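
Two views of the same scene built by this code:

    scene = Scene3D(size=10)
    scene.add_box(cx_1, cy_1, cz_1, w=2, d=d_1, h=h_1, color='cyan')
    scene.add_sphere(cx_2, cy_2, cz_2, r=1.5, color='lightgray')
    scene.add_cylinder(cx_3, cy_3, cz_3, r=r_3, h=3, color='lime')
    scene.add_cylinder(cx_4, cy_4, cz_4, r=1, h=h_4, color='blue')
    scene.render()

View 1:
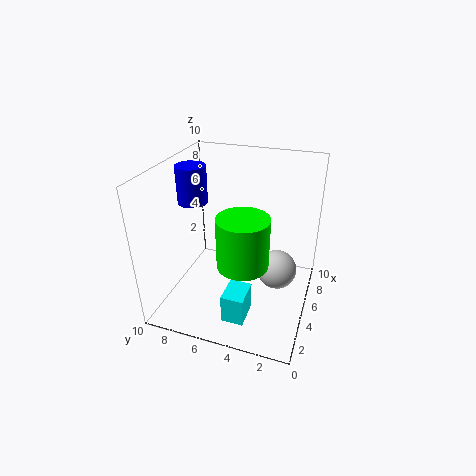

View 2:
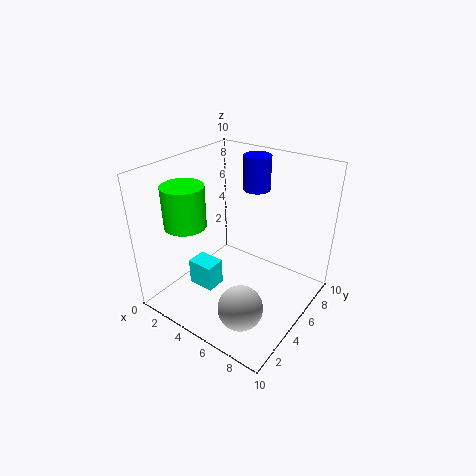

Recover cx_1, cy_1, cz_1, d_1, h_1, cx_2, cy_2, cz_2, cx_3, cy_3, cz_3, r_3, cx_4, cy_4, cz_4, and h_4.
cx_1 = 1.5
cy_1 = 3.5
cz_1 = 0.5
d_1 = 1.5
h_1 = 2
cx_2 = 7
cy_2 = 2.5
cz_2 = 1.5
cx_3 = 1.5
cy_3 = 3.5
cz_3 = 5.5
r_3 = 1.5
cx_4 = 4.5
cy_4 = 8
cz_4 = 7.5
h_4 = 2.5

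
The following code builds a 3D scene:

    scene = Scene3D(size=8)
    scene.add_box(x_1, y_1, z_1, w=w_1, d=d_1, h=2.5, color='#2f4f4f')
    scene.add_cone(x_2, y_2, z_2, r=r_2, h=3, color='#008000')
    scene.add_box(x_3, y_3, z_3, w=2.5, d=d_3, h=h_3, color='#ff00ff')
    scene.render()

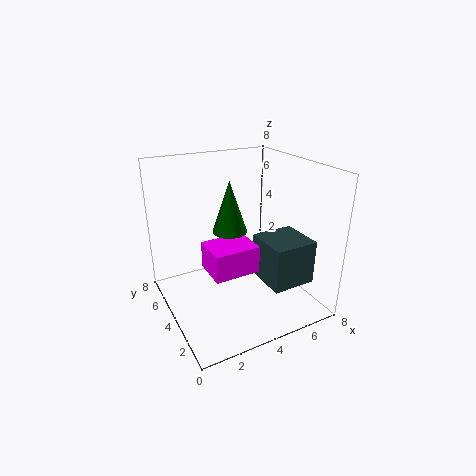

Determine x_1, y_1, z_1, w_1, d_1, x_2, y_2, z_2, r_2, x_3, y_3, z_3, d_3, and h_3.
x_1 = 5, y_1 = 1.5, z_1 = 1.5, w_1 = 2.5, d_1 = 2.5, x_2 = 4, y_2 = 5, z_2 = 4, r_2 = 1, x_3 = 2, y_3 = 2.5, z_3 = 2.5, d_3 = 2, h_3 = 1.5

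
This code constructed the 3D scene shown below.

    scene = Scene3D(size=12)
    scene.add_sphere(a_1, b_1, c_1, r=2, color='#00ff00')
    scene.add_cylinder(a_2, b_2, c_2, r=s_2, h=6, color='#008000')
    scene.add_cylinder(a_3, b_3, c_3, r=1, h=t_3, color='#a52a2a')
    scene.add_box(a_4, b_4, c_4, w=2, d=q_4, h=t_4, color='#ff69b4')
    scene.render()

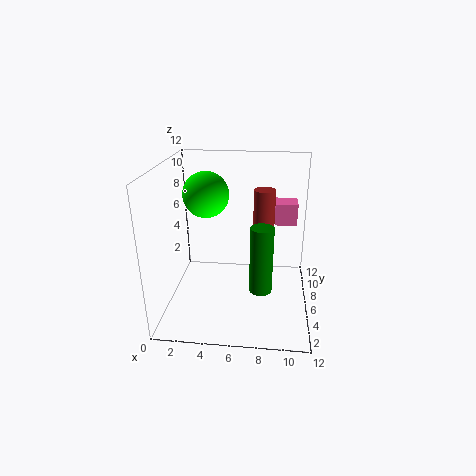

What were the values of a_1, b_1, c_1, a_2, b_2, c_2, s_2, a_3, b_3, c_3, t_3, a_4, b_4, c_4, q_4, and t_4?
a_1 = 3; b_1 = 8; c_1 = 9; a_2 = 8; b_2 = 6; c_2 = 1; s_2 = 1; a_3 = 8; b_3 = 10; c_3 = 4; t_3 = 5; a_4 = 9; b_4 = 9; c_4 = 6; q_4 = 2; t_4 = 2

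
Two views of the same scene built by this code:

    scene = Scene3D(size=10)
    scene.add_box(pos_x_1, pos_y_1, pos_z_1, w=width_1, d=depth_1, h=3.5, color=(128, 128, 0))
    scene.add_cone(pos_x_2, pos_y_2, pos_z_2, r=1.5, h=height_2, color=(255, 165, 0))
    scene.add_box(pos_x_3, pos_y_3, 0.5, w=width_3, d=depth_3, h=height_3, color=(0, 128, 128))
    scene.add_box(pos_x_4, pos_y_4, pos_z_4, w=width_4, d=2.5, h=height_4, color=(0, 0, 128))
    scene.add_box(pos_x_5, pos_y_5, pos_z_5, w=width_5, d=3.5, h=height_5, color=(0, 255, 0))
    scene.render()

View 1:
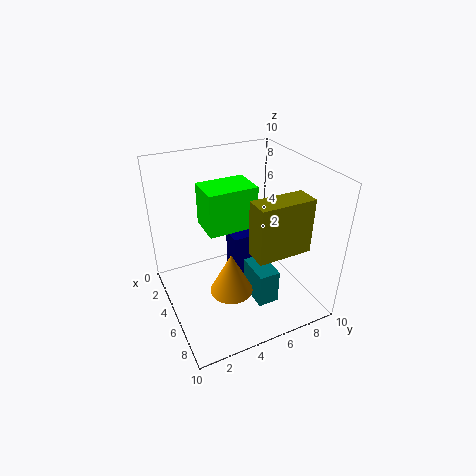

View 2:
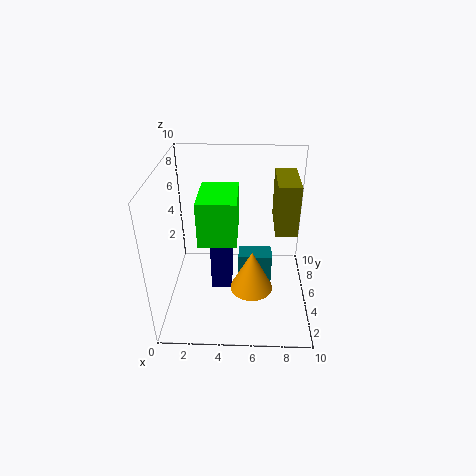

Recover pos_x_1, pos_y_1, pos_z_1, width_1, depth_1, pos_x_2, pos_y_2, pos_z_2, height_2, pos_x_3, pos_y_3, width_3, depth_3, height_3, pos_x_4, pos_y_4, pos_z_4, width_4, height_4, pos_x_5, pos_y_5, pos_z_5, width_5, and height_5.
pos_x_1 = 7.5, pos_y_1 = 4.5, pos_z_1 = 5.5, width_1 = 1.5, depth_1 = 3.5, pos_x_2 = 6, pos_y_2 = 4, pos_z_2 = 1.5, height_2 = 3, pos_x_3 = 5, pos_y_3 = 5.5, width_3 = 2.5, depth_3 = 1.5, height_3 = 2.5, pos_x_4 = 3, pos_y_4 = 5, pos_z_4 = 0.5, width_4 = 1.5, height_4 = 4, pos_x_5 = 2.5, pos_y_5 = 3, pos_z_5 = 5.5, width_5 = 2.5, height_5 = 3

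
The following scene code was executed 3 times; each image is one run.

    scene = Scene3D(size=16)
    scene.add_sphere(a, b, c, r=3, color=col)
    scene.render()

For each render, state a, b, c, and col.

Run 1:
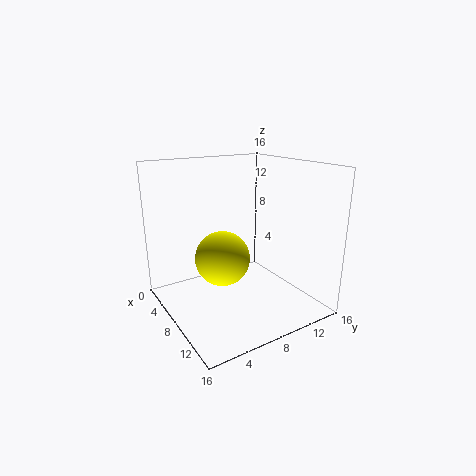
a = 8
b = 6
c = 6
col = 'yellow'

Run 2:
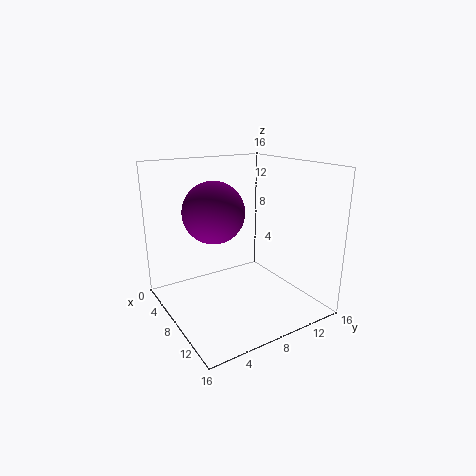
a = 10
b = 4
c = 12
col = 'purple'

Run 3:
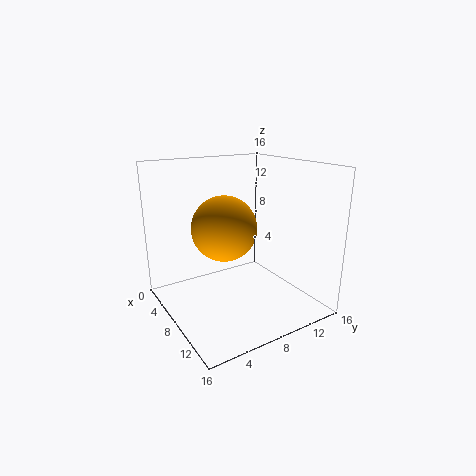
a = 12
b = 4
c = 11
col = 'orange'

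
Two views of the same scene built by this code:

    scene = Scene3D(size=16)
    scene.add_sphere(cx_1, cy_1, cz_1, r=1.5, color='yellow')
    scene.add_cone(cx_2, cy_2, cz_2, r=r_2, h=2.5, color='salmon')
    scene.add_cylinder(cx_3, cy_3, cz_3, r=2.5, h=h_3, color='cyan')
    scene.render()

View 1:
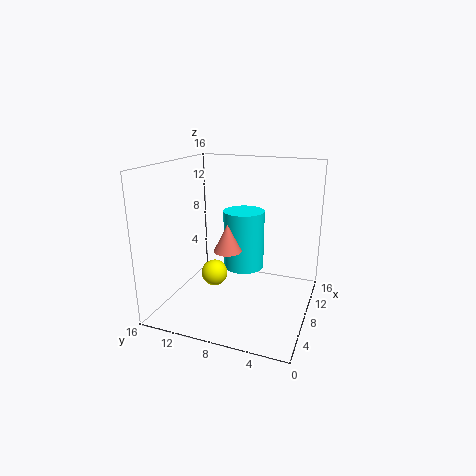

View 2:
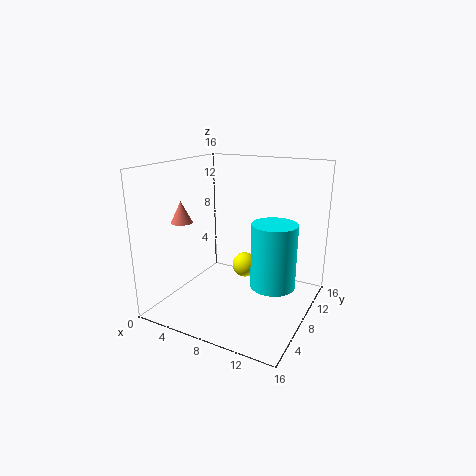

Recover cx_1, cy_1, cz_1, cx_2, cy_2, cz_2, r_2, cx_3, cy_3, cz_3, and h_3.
cx_1 = 7.5
cy_1 = 10.75
cz_1 = 3.5
cx_2 = 1.5
cy_2 = 6.5
cz_2 = 9.25
r_2 = 1.25
cx_3 = 12
cy_3 = 8.75
cz_3 = 2.75
h_3 = 7.25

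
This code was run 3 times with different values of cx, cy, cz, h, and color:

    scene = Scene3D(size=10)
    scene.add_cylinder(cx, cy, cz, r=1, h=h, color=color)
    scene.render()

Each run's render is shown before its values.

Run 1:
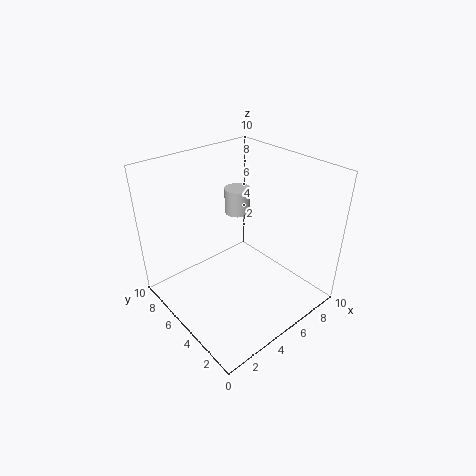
cx = 7.5
cy = 8
cz = 5
h = 2
color = 'lightgray'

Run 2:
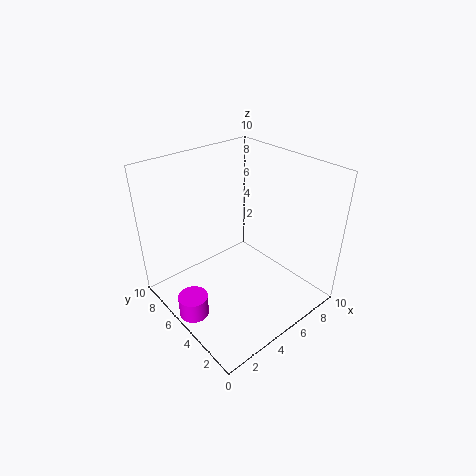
cx = 1
cy = 5
cz = 0.5
h = 1.5
color = 'magenta'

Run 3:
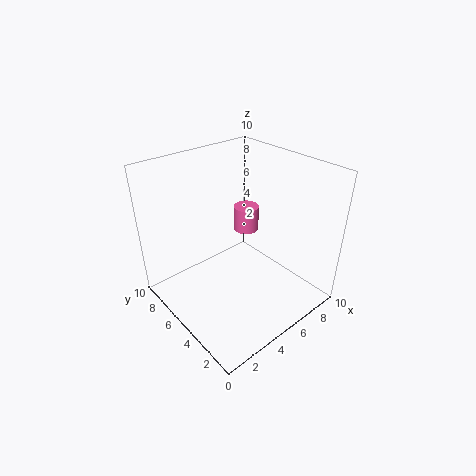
cx = 8
cy = 7.5
cz = 3.5
h = 2
color = 'hotpink'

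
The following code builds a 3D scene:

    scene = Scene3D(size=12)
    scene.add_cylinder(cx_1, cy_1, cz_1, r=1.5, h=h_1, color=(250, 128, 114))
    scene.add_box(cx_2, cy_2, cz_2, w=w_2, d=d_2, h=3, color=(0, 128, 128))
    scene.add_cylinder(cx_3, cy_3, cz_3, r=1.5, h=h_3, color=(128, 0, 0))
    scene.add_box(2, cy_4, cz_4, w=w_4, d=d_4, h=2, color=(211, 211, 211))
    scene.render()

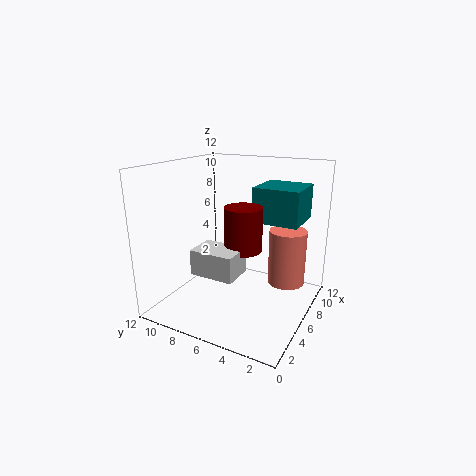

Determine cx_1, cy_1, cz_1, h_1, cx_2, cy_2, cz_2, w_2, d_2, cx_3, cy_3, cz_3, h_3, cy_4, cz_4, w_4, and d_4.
cx_1 = 7, cy_1 = 2, cz_1 = 2.5, h_1 = 4.5, cx_2 = 7.5, cy_2 = 1.5, cz_2 = 7, w_2 = 4, d_2 = 4, cx_3 = 5, cy_3 = 5, cz_3 = 5.5, h_3 = 3.5, cy_4 = 4.5, cz_4 = 4, w_4 = 2.5, d_4 = 3.5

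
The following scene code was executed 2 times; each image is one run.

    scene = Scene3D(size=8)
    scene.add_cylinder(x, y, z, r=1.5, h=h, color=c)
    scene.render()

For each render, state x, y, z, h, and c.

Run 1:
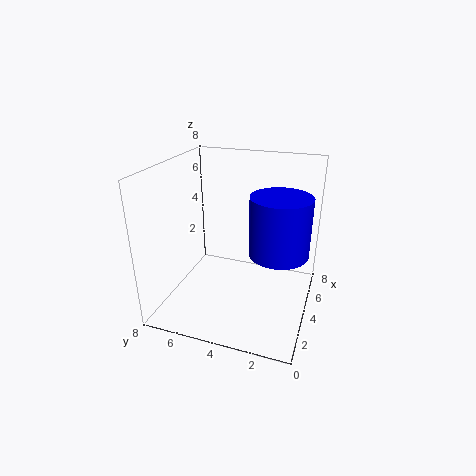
x = 3, y = 1.5, z = 4, h = 3, c = 'blue'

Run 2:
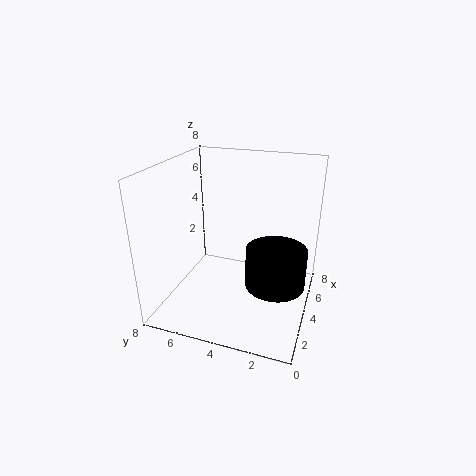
x = 2.5, y = 1.5, z = 2.5, h = 2, c = 'black'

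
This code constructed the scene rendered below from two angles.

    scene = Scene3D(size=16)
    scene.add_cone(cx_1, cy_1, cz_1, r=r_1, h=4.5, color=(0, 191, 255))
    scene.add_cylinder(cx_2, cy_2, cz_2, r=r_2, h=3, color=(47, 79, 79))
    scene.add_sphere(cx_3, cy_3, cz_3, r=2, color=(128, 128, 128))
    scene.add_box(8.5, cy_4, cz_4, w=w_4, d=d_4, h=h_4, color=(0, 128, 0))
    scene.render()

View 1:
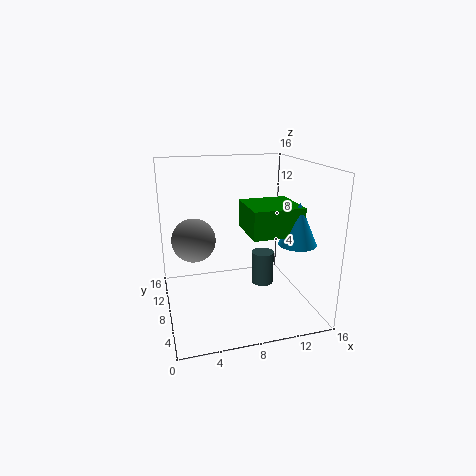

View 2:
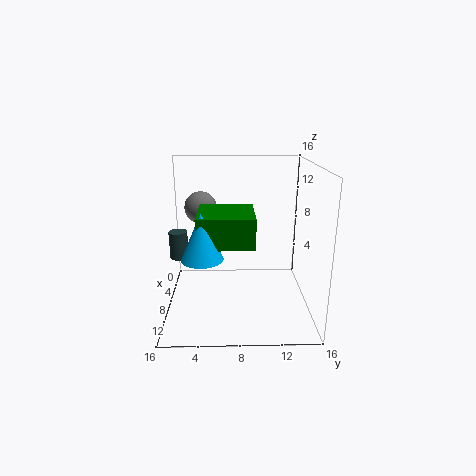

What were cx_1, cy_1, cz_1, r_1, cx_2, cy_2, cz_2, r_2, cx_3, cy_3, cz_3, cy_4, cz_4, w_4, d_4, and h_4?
cx_1 = 13.5
cy_1 = 4.5
cz_1 = 8
r_1 = 2
cx_2 = 8.5
cy_2 = 1.5
cz_2 = 6
r_2 = 1
cx_3 = 2.5
cy_3 = 3.5
cz_3 = 10
cy_4 = 4
cz_4 = 9
w_4 = 5.5
d_4 = 5.5
h_4 = 3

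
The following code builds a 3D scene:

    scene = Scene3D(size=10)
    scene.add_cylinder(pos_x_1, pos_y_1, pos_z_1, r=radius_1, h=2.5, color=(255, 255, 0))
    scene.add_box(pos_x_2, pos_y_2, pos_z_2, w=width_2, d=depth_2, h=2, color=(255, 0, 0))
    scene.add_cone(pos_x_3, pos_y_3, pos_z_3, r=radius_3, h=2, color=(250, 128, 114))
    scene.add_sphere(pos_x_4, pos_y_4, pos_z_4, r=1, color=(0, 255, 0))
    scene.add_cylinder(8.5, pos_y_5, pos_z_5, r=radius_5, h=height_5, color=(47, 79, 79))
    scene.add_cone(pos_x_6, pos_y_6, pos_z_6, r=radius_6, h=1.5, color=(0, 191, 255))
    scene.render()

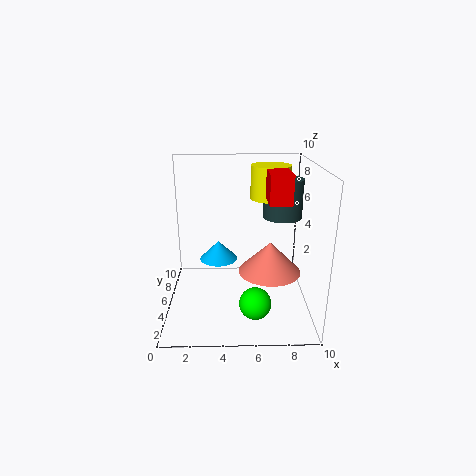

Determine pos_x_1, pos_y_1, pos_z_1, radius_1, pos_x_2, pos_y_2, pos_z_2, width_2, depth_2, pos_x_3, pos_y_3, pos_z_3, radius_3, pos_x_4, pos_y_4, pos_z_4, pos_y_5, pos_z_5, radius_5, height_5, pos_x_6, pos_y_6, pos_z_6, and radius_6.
pos_x_1 = 7.5; pos_y_1 = 8; pos_z_1 = 7; radius_1 = 1.5; pos_x_2 = 7; pos_y_2 = 4; pos_z_2 = 7.5; width_2 = 1.5; depth_2 = 2.5; pos_x_3 = 7; pos_y_3 = 3; pos_z_3 = 3.5; radius_3 = 2; pos_x_4 = 6; pos_y_4 = 1.5; pos_z_4 = 2; pos_y_5 = 8; pos_z_5 = 5.5; radius_5 = 1.5; height_5 = 3; pos_x_6 = 3.5; pos_y_6 = 8; pos_z_6 = 2; radius_6 = 1.5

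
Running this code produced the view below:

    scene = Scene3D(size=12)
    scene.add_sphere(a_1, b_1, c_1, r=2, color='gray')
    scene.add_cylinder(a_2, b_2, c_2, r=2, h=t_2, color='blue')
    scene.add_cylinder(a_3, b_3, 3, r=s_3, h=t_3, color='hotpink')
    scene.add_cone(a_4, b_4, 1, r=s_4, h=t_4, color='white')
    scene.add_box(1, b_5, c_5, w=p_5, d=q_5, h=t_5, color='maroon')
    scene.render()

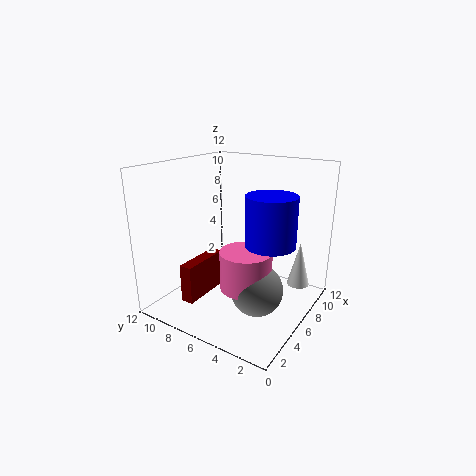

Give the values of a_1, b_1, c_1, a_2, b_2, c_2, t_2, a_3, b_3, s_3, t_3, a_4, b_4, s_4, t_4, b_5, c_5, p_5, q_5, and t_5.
a_1 = 4
b_1 = 3
c_1 = 3
a_2 = 6
b_2 = 3
c_2 = 6
t_2 = 4
a_3 = 4
b_3 = 4
s_3 = 2
t_3 = 3
a_4 = 10
b_4 = 2
s_4 = 1
t_4 = 4
b_5 = 7
c_5 = 2
p_5 = 4
q_5 = 1
t_5 = 3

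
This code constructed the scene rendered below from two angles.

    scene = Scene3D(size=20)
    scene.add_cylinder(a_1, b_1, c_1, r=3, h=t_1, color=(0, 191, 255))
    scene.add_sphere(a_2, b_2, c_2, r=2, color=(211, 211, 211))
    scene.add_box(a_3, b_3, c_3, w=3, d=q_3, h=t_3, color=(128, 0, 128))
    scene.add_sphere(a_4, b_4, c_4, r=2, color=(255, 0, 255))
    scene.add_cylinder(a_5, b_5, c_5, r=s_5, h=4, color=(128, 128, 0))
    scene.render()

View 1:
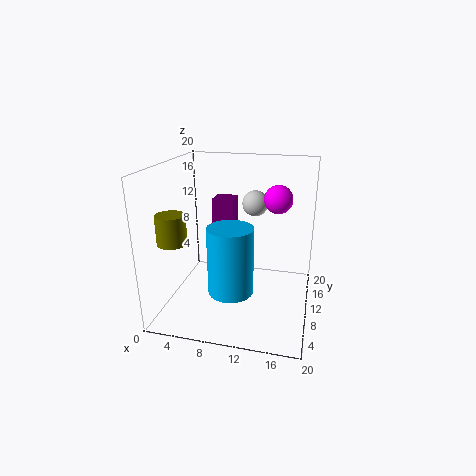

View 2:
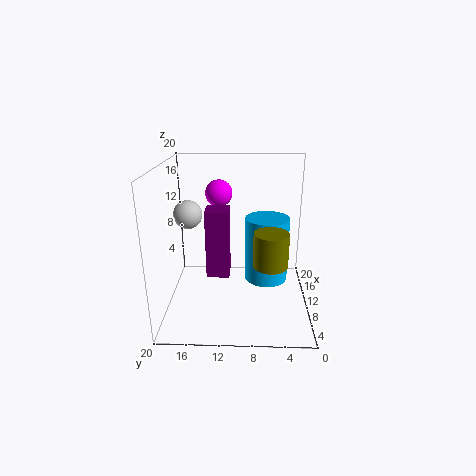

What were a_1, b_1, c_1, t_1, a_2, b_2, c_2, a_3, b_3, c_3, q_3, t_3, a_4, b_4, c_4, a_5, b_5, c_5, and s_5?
a_1 = 10; b_1 = 6; c_1 = 4; t_1 = 9; a_2 = 11; b_2 = 17; c_2 = 13; a_3 = 6; b_3 = 11; c_3 = 6; q_3 = 3; t_3 = 9; a_4 = 15; b_4 = 13; c_4 = 15; a_5 = 2; b_5 = 6; c_5 = 10; s_5 = 2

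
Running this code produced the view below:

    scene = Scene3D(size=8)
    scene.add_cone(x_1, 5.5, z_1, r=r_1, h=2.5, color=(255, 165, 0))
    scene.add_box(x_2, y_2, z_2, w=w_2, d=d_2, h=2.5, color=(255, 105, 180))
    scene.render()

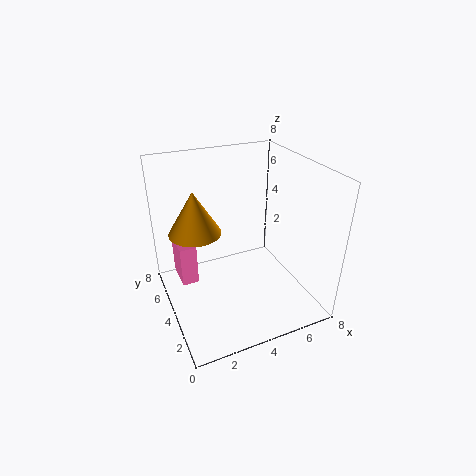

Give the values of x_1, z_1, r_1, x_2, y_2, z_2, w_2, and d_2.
x_1 = 2
z_1 = 4
r_1 = 1.5
x_2 = 1
y_2 = 5.5
z_2 = 0.5
w_2 = 1
d_2 = 2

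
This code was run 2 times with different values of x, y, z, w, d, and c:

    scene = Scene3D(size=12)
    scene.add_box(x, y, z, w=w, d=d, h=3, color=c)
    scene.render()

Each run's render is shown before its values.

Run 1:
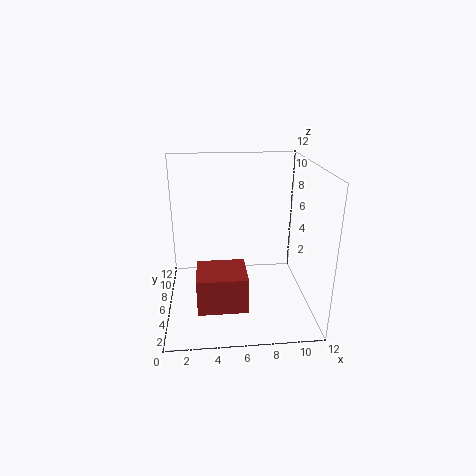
x = 2.5, y = 2.5, z = 1, w = 4, d = 3.5, c = 'brown'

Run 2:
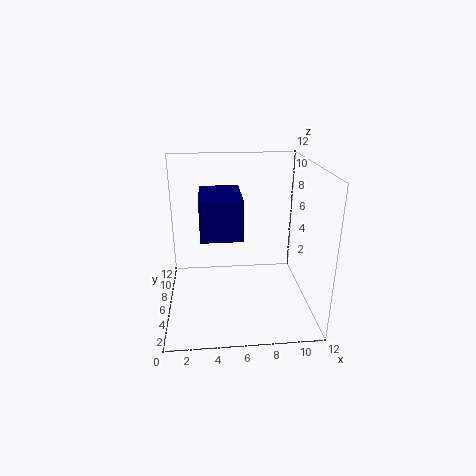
x = 3, y = 2, z = 7.5, w = 3, d = 4, c = 'navy'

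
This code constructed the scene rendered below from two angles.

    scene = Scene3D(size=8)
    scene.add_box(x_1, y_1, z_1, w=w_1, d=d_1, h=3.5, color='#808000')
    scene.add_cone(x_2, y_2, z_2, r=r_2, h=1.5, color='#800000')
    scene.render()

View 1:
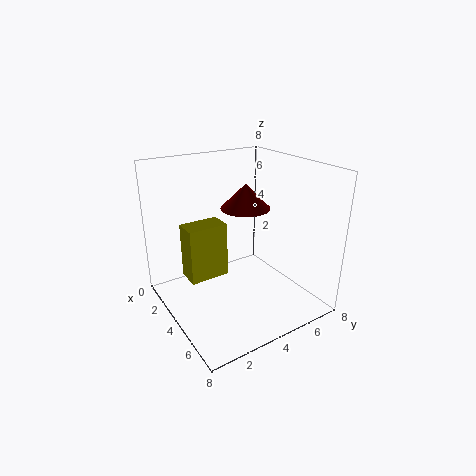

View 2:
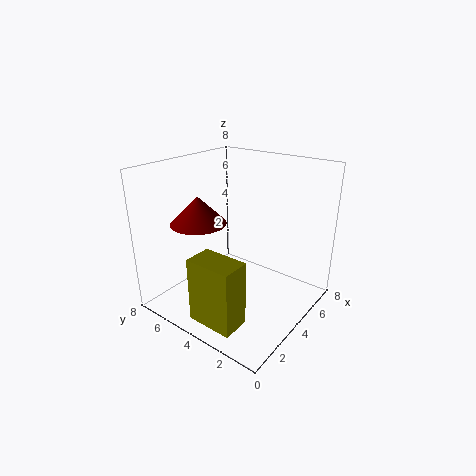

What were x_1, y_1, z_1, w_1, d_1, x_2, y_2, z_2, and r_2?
x_1 = 0.5; y_1 = 2; z_1 = 0.5; w_1 = 1.5; d_1 = 2.5; x_2 = 2.5; y_2 = 5.5; z_2 = 5; r_2 = 1.5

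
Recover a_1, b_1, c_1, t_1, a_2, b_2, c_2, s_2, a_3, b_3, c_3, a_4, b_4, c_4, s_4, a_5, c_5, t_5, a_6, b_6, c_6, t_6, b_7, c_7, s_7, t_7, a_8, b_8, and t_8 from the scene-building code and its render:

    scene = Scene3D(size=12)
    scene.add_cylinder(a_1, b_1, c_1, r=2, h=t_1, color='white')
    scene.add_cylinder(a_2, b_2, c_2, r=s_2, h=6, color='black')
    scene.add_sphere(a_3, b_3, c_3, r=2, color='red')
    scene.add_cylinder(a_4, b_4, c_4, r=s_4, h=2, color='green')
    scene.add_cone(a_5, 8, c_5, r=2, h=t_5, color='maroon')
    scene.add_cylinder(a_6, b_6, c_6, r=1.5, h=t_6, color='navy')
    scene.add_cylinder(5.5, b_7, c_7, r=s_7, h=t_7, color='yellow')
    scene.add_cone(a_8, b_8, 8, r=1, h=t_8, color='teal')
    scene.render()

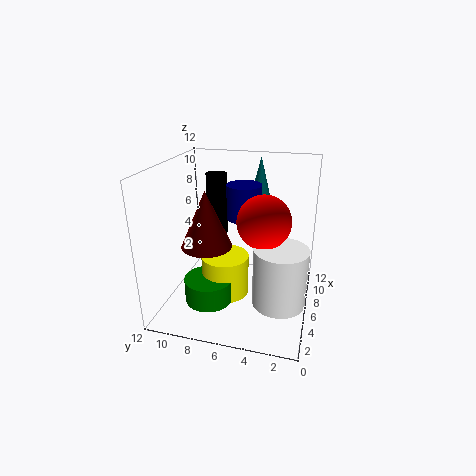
a_1 = 3; b_1 = 2; c_1 = 2.5; t_1 = 4.5; a_2 = 11; b_2 = 9.5; c_2 = 4; s_2 = 1; a_3 = 4; b_3 = 3.5; c_3 = 8.5; a_4 = 4; b_4 = 8; c_4 = 1; s_4 = 2; a_5 = 4; c_5 = 6; t_5 = 4.5; a_6 = 8; b_6 = 6; c_6 = 7; t_6 = 3; b_7 = 7; c_7 = 1; s_7 = 2; t_7 = 3.5; a_8 = 10; b_8 = 5; t_8 = 4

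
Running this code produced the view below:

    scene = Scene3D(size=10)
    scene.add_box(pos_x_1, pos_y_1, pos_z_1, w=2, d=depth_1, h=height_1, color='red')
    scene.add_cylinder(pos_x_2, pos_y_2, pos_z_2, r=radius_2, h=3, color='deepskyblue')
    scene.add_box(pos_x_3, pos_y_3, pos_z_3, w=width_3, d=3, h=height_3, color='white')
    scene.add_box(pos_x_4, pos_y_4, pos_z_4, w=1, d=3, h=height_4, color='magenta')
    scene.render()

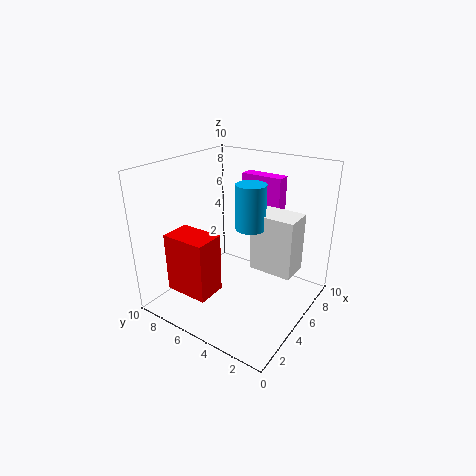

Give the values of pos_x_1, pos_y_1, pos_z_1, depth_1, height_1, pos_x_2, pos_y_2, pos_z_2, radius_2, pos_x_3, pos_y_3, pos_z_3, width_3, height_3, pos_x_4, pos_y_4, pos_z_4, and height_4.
pos_x_1 = 1; pos_y_1 = 5; pos_z_1 = 2; depth_1 = 3; height_1 = 4; pos_x_2 = 5; pos_y_2 = 4; pos_z_2 = 6; radius_2 = 1; pos_x_3 = 5; pos_y_3 = 1; pos_z_3 = 3; width_3 = 2; height_3 = 4; pos_x_4 = 7; pos_y_4 = 3; pos_z_4 = 6; height_4 = 3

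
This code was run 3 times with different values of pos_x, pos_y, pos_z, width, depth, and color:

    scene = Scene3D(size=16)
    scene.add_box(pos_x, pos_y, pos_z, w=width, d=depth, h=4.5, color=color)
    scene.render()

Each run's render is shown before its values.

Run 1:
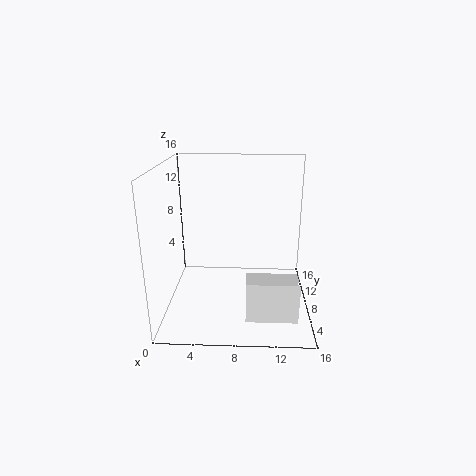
pos_x = 9
pos_y = 3
pos_z = 0.5
width = 5.5
depth = 2.5
color = 'white'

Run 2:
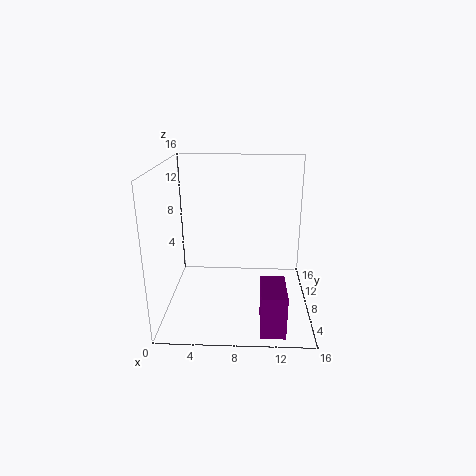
pos_x = 10.5
pos_y = 0.5
pos_z = 0.5
width = 2.5
depth = 4.5
color = 'purple'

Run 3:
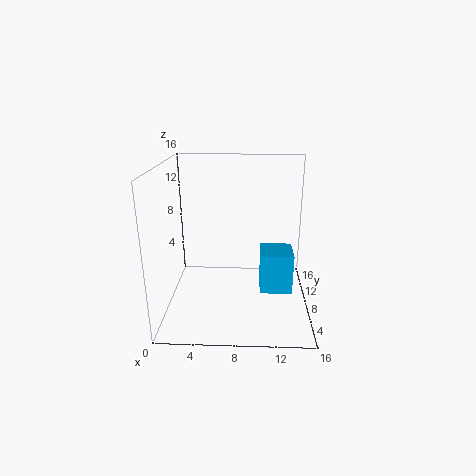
pos_x = 10.5
pos_y = 5.5
pos_z = 2.5
width = 3.5
depth = 3.5
color = 'deepskyblue'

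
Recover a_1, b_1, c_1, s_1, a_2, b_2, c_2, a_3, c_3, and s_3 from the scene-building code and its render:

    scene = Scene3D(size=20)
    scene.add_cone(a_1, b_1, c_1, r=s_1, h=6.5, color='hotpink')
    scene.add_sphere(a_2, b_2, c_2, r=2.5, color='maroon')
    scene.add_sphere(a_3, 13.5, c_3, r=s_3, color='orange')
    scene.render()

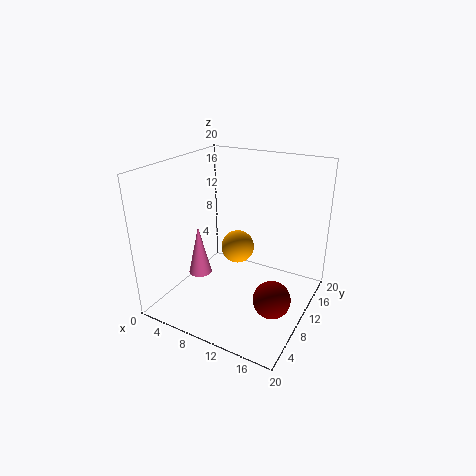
a_1 = 7; b_1 = 5; c_1 = 6.5; s_1 = 1.5; a_2 = 16.5; b_2 = 7.5; c_2 = 3.5; a_3 = 8; c_3 = 6.5; s_3 = 2.5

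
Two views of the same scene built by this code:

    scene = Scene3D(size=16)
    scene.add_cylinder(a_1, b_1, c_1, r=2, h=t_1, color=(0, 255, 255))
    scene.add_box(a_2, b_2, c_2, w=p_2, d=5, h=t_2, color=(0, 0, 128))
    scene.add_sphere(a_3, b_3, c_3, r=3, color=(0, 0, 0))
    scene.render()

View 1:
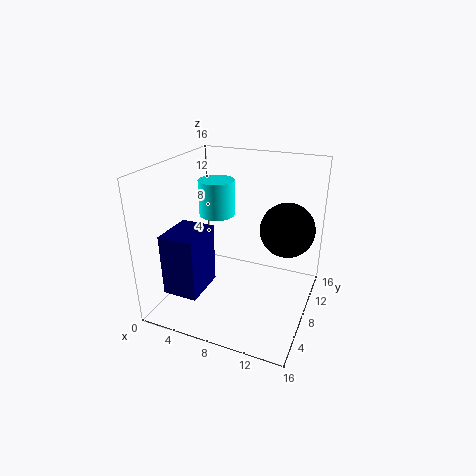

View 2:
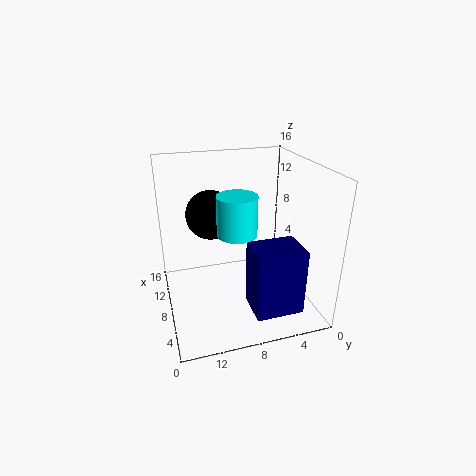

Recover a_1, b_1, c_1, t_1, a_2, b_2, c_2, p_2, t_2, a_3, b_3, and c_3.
a_1 = 5
b_1 = 9
c_1 = 10
t_1 = 4
a_2 = 1
b_2 = 3
c_2 = 2
p_2 = 4
t_2 = 7
a_3 = 13
b_3 = 10
c_3 = 9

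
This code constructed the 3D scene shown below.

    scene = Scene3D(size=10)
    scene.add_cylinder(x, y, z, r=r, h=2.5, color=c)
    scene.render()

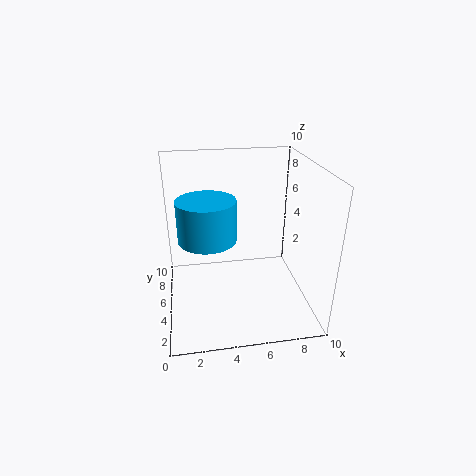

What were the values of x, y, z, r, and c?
x = 2.75
y = 2.75
z = 6.25
r = 1.75
c = 'deepskyblue'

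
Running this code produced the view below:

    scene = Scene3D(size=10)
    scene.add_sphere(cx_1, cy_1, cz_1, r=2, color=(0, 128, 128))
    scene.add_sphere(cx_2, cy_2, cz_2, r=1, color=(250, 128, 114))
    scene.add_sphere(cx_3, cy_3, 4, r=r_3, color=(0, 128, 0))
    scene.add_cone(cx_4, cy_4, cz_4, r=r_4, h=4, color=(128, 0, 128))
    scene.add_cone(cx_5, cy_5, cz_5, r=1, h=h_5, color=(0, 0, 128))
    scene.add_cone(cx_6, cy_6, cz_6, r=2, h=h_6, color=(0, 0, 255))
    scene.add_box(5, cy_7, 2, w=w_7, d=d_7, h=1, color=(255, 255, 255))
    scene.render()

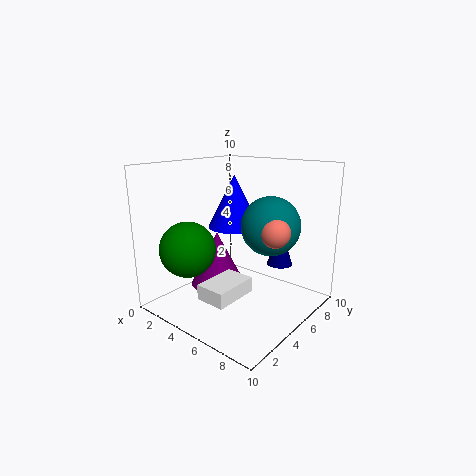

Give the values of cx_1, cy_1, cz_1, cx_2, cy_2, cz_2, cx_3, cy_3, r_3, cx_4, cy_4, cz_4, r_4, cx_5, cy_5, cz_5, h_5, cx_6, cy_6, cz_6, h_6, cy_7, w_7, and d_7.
cx_1 = 7
cy_1 = 6
cz_1 = 6
cx_2 = 8
cy_2 = 5
cz_2 = 6
cx_3 = 2
cy_3 = 3
r_3 = 2
cx_4 = 3
cy_4 = 5
cz_4 = 1
r_4 = 2
cx_5 = 6
cy_5 = 9
cz_5 = 2
h_5 = 3
cx_6 = 3
cy_6 = 7
cz_6 = 5
h_6 = 4
cy_7 = 1
w_7 = 2
d_7 = 3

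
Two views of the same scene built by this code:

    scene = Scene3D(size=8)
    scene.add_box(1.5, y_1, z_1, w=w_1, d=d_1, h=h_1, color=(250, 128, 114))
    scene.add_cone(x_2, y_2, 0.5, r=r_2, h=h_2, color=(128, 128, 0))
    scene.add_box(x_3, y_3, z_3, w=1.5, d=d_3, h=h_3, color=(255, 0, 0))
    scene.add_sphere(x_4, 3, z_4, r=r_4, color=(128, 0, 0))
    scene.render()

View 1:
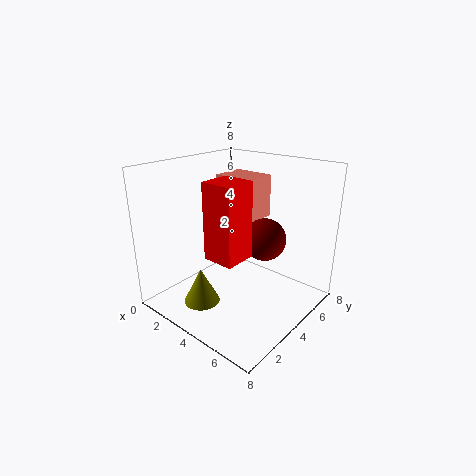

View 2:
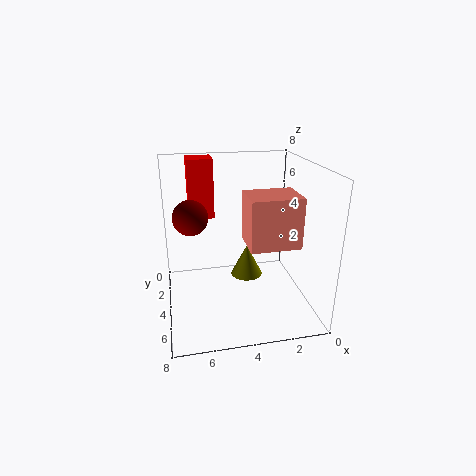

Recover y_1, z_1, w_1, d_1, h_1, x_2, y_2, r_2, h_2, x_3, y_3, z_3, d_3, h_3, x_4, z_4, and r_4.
y_1 = 5; z_1 = 4.5; w_1 = 2.5; d_1 = 2; h_1 = 2.5; x_2 = 3; y_2 = 2; r_2 = 1; h_2 = 2; x_3 = 5; y_3 = 0.5; z_3 = 4.5; d_3 = 1.5; h_3 = 3.5; x_4 = 6.5; z_4 = 5; r_4 = 1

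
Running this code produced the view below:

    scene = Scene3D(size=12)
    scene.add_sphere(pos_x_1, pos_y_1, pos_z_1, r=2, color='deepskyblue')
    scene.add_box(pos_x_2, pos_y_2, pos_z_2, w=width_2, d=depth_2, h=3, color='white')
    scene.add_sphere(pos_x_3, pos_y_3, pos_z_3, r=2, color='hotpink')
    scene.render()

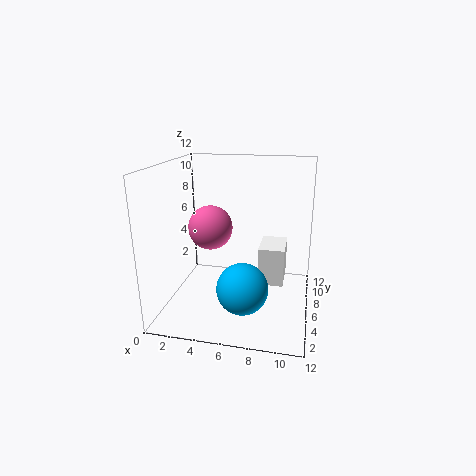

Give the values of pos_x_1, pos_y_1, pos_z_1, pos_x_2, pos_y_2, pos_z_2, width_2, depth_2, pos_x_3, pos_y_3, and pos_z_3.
pos_x_1 = 7
pos_y_1 = 3
pos_z_1 = 3
pos_x_2 = 8
pos_y_2 = 4
pos_z_2 = 3
width_2 = 2
depth_2 = 3
pos_x_3 = 3
pos_y_3 = 8
pos_z_3 = 6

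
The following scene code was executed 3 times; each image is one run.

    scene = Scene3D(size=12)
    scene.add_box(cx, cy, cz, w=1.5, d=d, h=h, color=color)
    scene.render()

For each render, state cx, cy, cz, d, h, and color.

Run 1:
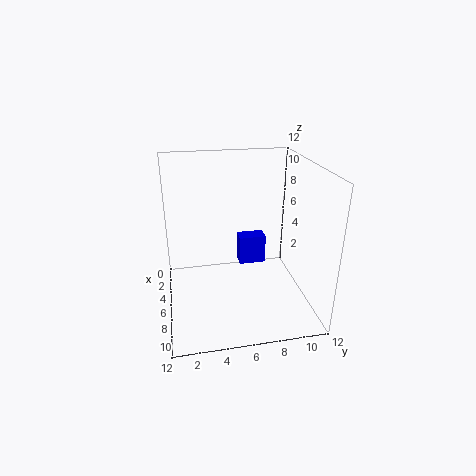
cx = 1.75; cy = 6.75; cz = 1.75; d = 2.5; h = 2.75; color = 'blue'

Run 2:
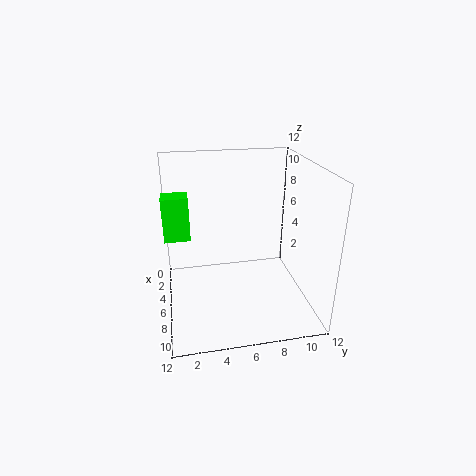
cx = 8.25; cy = 0.25; cz = 8; d = 1.75; h = 3; color = 'lime'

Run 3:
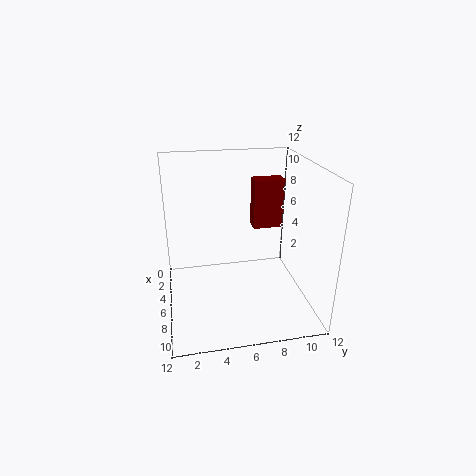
cx = 2; cy = 8; cz = 5.5; d = 2.75; h = 4.5; color = 'maroon'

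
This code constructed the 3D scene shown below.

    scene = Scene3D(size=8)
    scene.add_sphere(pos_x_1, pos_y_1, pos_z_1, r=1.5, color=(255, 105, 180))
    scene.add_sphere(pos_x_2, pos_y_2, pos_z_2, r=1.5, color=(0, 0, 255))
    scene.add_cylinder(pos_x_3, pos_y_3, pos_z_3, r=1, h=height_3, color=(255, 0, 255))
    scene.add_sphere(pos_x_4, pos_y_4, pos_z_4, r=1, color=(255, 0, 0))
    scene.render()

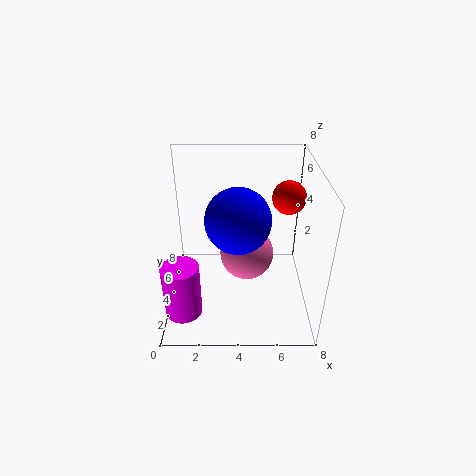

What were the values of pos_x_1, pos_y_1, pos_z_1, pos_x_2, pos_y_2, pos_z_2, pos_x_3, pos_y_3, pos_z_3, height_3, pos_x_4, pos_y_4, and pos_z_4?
pos_x_1 = 4.5, pos_y_1 = 4, pos_z_1 = 3, pos_x_2 = 4, pos_y_2 = 1.5, pos_z_2 = 6.5, pos_x_3 = 1, pos_y_3 = 2, pos_z_3 = 0.5, height_3 = 3, pos_x_4 = 7, pos_y_4 = 6, pos_z_4 = 5.5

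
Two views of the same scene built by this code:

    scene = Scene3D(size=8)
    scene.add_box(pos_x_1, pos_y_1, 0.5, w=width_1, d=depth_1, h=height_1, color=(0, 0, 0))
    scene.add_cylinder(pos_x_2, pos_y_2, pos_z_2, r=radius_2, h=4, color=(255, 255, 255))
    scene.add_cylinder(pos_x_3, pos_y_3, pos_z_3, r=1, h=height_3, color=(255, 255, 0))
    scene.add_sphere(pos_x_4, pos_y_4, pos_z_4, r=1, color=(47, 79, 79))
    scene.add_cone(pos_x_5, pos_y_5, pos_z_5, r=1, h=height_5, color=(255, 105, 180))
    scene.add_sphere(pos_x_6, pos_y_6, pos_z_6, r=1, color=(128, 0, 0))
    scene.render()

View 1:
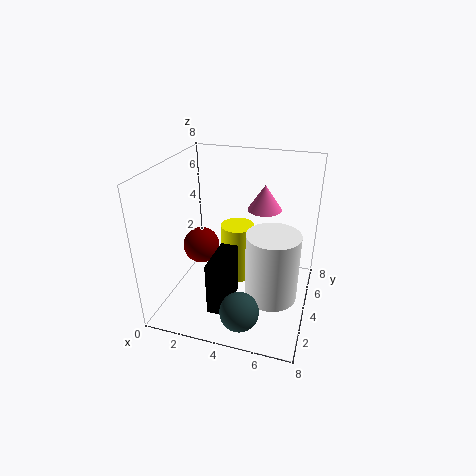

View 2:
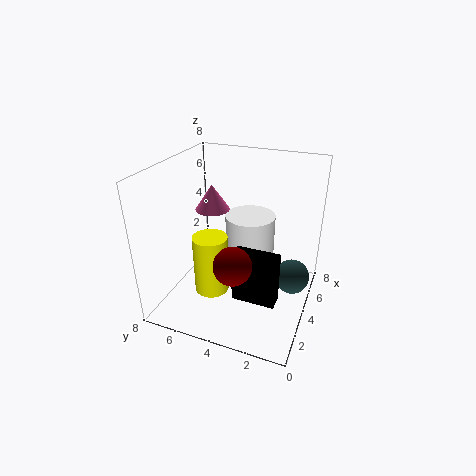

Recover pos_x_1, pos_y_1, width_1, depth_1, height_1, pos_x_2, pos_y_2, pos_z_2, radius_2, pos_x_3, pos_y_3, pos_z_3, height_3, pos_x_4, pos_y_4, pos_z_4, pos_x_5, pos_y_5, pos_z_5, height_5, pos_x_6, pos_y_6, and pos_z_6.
pos_x_1 = 3
pos_y_1 = 1.5
width_1 = 1
depth_1 = 2.5
height_1 = 3
pos_x_2 = 6
pos_y_2 = 4
pos_z_2 = 0.5
radius_2 = 1.5
pos_x_3 = 3.5
pos_y_3 = 5.5
pos_z_3 = 0.5
height_3 = 3.5
pos_x_4 = 5
pos_y_4 = 1
pos_z_4 = 1.5
pos_x_5 = 5
pos_y_5 = 6
pos_z_5 = 5
height_5 = 1.5
pos_x_6 = 2
pos_y_6 = 3.5
pos_z_6 = 3.5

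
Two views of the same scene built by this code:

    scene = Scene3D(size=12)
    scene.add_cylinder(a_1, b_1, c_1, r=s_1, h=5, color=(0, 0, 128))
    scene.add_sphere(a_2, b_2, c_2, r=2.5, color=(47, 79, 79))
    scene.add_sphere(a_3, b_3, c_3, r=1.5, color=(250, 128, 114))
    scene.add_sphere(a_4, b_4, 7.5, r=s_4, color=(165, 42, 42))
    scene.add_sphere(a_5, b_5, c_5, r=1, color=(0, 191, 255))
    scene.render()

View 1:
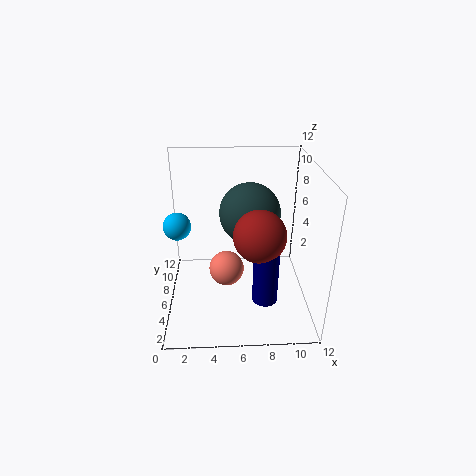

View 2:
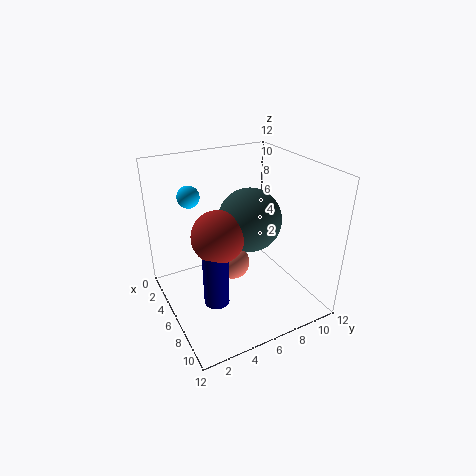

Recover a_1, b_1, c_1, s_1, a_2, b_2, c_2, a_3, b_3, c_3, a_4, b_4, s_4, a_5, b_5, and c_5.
a_1 = 8; b_1 = 3; c_1 = 2; s_1 = 1; a_2 = 7; b_2 = 6.5; c_2 = 8; a_3 = 5; b_3 = 6; c_3 = 3; a_4 = 7.5; b_4 = 3.5; s_4 = 2; a_5 = 1.5; b_5 = 3.5; c_5 = 8.5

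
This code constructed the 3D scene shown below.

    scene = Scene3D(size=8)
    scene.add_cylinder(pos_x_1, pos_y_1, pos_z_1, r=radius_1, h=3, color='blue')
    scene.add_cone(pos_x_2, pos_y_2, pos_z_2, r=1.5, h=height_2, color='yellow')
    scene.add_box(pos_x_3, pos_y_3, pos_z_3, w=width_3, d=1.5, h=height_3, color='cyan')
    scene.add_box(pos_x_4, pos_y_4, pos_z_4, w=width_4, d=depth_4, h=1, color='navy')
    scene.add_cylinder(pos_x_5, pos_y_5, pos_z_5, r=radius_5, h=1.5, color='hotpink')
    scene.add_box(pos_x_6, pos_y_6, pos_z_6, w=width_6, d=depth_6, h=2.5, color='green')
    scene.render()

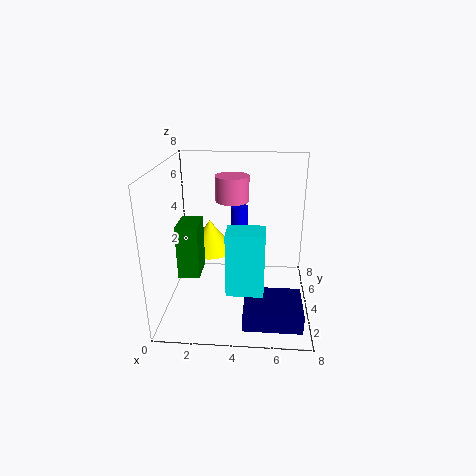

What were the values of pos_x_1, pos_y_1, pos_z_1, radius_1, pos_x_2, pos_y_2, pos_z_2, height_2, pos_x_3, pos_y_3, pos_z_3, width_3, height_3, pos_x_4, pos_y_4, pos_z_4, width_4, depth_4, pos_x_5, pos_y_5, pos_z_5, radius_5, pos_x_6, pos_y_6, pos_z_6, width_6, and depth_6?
pos_x_1 = 4, pos_y_1 = 5, pos_z_1 = 2.5, radius_1 = 0.5, pos_x_2 = 2, pos_y_2 = 6.5, pos_z_2 = 2, height_2 = 2, pos_x_3 = 3.5, pos_y_3 = 2, pos_z_3 = 1.5, width_3 = 2, height_3 = 3.5, pos_x_4 = 4.5, pos_y_4 = 0.5, pos_z_4 = 0.5, width_4 = 3, depth_4 = 2.5, pos_x_5 = 3.5, pos_y_5 = 6, pos_z_5 = 5.5, radius_5 = 1, pos_x_6 = 1.5, pos_y_6 = 0.5, pos_z_6 = 3.5, width_6 = 1, depth_6 = 1.5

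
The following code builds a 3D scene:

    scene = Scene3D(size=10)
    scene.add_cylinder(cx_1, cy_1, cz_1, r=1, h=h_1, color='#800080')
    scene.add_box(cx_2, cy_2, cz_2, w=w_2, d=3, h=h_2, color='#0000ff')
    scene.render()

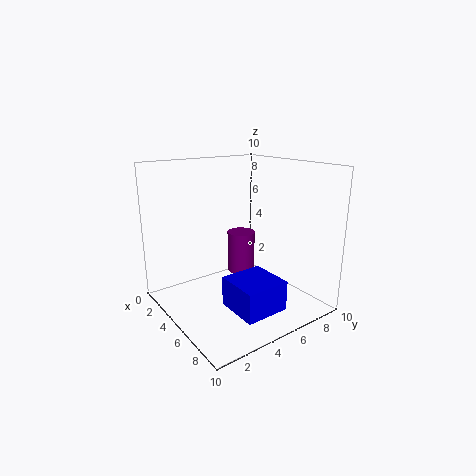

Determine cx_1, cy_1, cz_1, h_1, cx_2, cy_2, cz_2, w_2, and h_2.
cx_1 = 4, cy_1 = 6, cz_1 = 2, h_1 = 3, cx_2 = 6, cy_2 = 3, cz_2 = 1, w_2 = 3, h_2 = 2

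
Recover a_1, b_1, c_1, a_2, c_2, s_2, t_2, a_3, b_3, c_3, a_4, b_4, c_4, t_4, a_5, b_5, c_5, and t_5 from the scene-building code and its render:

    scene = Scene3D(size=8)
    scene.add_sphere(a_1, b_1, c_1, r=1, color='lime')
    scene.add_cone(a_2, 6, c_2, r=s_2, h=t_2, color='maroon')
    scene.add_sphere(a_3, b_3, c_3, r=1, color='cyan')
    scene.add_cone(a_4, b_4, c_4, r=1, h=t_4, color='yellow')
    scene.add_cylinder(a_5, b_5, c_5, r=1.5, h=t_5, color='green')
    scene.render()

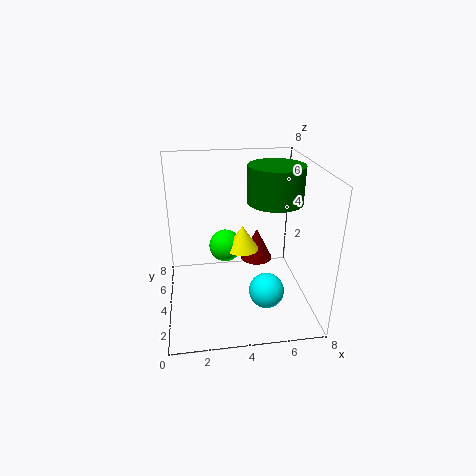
a_1 = 3.5, b_1 = 6, c_1 = 2.5, a_2 = 5.5, c_2 = 1.5, s_2 = 1, t_2 = 2, a_3 = 5.5, b_3 = 3, c_3 = 1, a_4 = 4.5, b_4 = 5.5, c_4 = 2.5, t_4 = 1.5, a_5 = 6, b_5 = 4, c_5 = 6, t_5 = 2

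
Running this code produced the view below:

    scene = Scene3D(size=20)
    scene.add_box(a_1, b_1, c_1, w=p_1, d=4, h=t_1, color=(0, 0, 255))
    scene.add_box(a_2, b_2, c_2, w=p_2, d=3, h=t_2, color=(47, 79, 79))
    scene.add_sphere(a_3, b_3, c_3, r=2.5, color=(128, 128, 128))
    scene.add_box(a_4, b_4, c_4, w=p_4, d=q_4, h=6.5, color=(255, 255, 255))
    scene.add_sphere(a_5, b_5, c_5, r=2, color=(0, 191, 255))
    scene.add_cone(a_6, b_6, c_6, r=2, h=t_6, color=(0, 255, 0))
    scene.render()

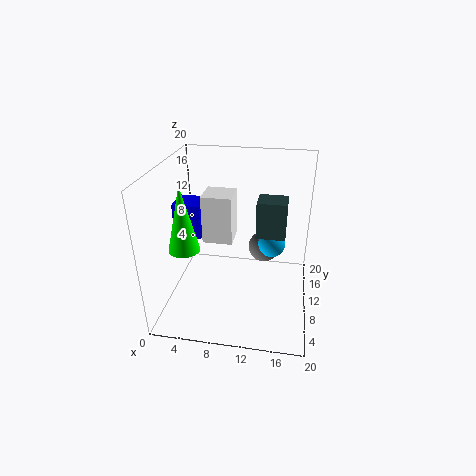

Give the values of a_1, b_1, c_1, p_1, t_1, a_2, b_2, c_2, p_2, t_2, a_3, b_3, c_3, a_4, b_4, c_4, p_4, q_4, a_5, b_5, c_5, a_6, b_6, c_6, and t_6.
a_1 = 0.5; b_1 = 10.5; c_1 = 9; p_1 = 4; t_1 = 5; a_2 = 13; b_2 = 5; c_2 = 13; p_2 = 3.5; t_2 = 4.5; a_3 = 13; b_3 = 17.5; c_3 = 4.5; a_4 = 5.5; b_4 = 8; c_4 = 10; p_4 = 4; q_4 = 4; a_5 = 14.5; b_5 = 13.5; c_5 = 7.5; a_6 = 4; b_6 = 5; c_6 = 10.5; t_6 = 8.5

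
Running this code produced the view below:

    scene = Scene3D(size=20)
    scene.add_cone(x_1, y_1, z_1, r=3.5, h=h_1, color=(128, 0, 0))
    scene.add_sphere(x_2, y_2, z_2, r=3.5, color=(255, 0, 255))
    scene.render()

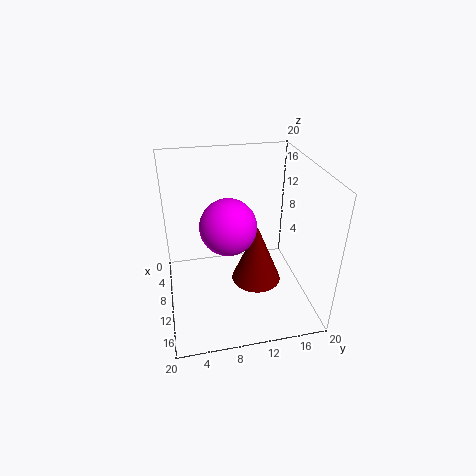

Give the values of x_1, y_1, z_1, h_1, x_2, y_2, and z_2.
x_1 = 11, y_1 = 12.5, z_1 = 3.5, h_1 = 8.5, x_2 = 13.5, y_2 = 8, z_2 = 14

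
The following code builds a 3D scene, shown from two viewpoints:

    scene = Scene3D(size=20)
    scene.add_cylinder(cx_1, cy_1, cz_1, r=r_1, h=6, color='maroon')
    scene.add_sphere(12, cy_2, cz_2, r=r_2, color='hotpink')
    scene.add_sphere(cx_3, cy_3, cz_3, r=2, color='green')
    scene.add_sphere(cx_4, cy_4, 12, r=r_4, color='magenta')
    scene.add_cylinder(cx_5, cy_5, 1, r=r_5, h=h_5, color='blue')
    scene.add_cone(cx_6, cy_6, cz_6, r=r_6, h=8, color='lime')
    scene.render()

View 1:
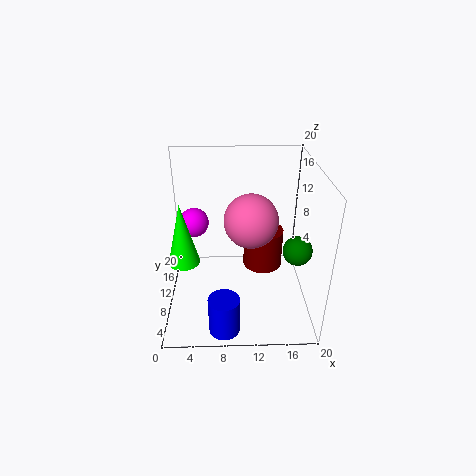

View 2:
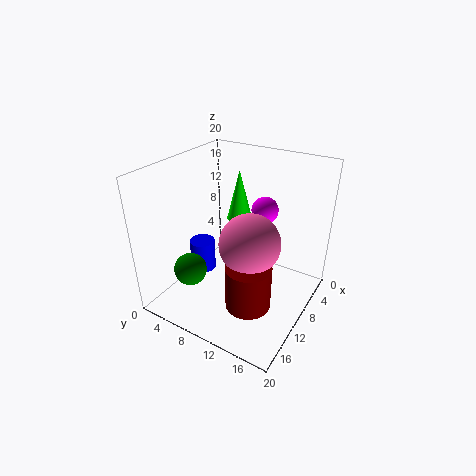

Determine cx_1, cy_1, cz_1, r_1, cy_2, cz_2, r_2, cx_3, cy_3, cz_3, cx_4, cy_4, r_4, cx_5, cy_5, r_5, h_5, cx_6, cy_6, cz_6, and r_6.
cx_1 = 14
cy_1 = 14
cz_1 = 3
r_1 = 3
cy_2 = 13
cz_2 = 11
r_2 = 4
cx_3 = 18
cy_3 = 8
cz_3 = 9
cx_4 = 4
cy_4 = 11
r_4 = 2
cx_5 = 8
cy_5 = 2
r_5 = 2
h_5 = 5
cx_6 = 3
cy_6 = 6
cz_6 = 9
r_6 = 2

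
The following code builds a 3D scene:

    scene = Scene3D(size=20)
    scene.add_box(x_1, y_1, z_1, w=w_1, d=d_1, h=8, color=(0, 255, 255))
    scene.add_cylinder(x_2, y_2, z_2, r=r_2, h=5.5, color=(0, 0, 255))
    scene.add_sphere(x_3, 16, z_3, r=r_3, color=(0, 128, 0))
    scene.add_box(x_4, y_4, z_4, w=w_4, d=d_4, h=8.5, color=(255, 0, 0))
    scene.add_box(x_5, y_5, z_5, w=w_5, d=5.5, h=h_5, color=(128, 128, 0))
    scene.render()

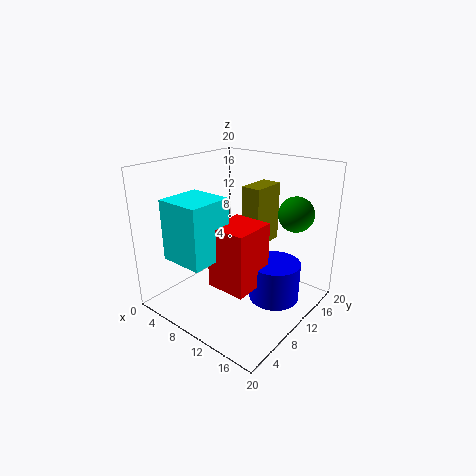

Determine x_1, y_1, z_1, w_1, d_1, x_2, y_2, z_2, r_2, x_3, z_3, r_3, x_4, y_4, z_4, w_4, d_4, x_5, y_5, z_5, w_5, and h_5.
x_1 = 4.5, y_1 = 1.5, z_1 = 8.5, w_1 = 6, d_1 = 6, x_2 = 15, y_2 = 12, z_2 = 1.5, r_2 = 3.5, x_3 = 15.5, z_3 = 13, r_3 = 2.5, x_4 = 9, y_4 = 5, z_4 = 4.5, w_4 = 5.5, d_4 = 6, x_5 = 7.5, y_5 = 14, z_5 = 7, w_5 = 3, h_5 = 9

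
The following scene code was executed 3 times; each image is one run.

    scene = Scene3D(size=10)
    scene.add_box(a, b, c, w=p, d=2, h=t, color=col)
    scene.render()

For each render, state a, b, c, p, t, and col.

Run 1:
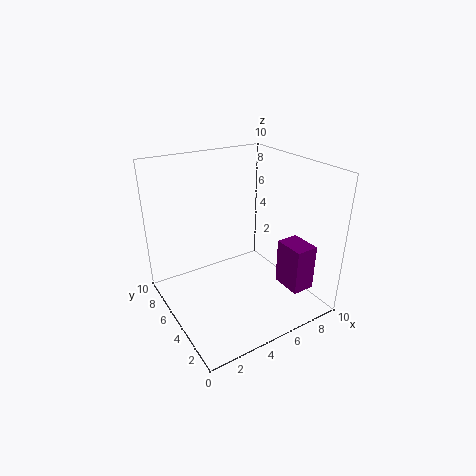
a = 6.5
b = 0.5
c = 2.5
p = 1.5
t = 3
col = 'purple'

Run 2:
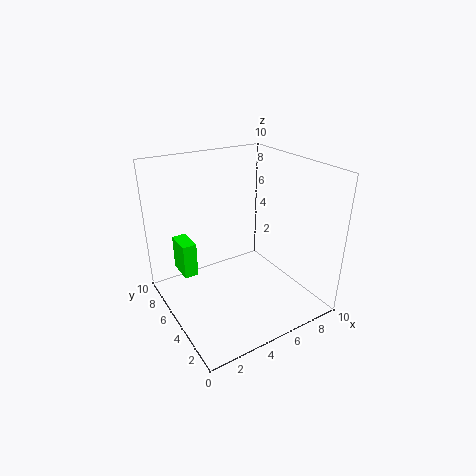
a = 1.5
b = 6.5
c = 2
p = 1
t = 2.5
col = 'lime'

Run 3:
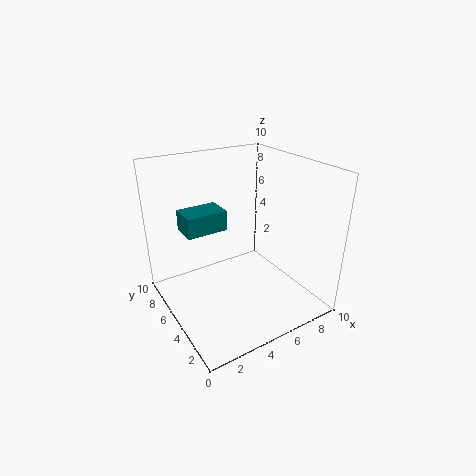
a = 2
b = 6.5
c = 5
p = 3
t = 1.5
col = 'teal'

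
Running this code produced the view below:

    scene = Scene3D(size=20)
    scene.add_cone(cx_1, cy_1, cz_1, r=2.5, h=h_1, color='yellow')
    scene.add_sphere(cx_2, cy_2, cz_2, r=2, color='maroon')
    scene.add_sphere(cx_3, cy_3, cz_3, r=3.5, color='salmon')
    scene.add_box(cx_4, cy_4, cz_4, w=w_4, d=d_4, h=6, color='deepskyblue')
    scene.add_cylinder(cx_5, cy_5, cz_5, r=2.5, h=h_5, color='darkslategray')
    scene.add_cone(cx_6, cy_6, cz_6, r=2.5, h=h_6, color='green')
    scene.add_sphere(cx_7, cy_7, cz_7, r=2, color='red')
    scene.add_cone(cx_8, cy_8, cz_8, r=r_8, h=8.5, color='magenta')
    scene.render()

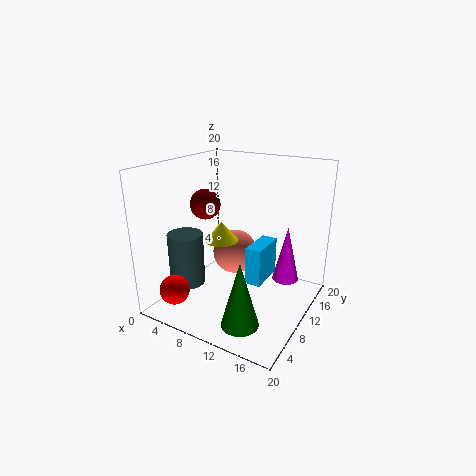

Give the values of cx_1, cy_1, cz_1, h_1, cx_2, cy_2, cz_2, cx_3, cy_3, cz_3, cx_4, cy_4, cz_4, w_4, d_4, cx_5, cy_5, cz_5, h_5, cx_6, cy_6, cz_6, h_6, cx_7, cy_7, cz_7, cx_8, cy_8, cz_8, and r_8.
cx_1 = 6
cy_1 = 12
cz_1 = 8
h_1 = 3
cx_2 = 6.5
cy_2 = 7.5
cz_2 = 15
cx_3 = 6.5
cy_3 = 15
cz_3 = 5
cx_4 = 9.5
cy_4 = 13
cz_4 = 1
w_4 = 2.5
d_4 = 6
cx_5 = 3.5
cy_5 = 6.5
cz_5 = 3
h_5 = 7.5
cx_6 = 13.5
cy_6 = 4.5
cz_6 = 0.5
h_6 = 9
cx_7 = 4.5
cy_7 = 2.5
cz_7 = 4
cx_8 = 15
cy_8 = 16
cz_8 = 2
r_8 = 2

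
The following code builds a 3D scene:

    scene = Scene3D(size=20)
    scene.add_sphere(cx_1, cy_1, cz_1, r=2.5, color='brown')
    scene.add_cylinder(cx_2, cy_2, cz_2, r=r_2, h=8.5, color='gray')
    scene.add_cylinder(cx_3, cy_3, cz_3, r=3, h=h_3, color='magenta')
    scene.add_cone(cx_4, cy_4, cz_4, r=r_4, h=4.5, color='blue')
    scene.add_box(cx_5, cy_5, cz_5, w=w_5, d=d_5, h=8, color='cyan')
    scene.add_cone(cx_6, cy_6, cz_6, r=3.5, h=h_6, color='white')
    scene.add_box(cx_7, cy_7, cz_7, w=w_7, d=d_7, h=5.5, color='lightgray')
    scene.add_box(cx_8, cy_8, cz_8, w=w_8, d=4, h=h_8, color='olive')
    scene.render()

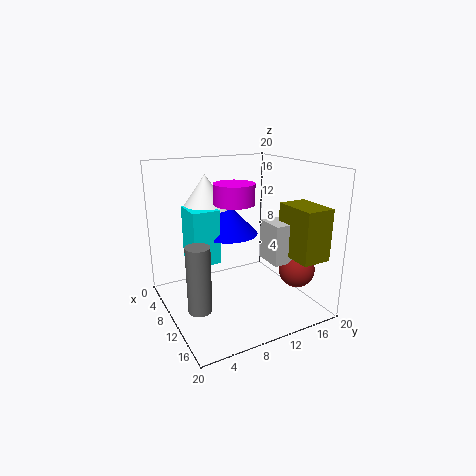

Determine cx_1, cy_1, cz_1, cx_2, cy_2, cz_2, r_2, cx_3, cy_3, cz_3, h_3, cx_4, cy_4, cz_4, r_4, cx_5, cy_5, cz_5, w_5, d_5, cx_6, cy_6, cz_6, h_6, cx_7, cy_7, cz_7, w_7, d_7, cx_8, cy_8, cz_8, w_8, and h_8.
cx_1 = 14.5; cy_1 = 17; cz_1 = 5.5; cx_2 = 14; cy_2 = 2.5; cz_2 = 3; r_2 = 1.5; cx_3 = 7; cy_3 = 11; cz_3 = 14; h_3 = 3; cx_4 = 5; cy_4 = 11; cz_4 = 9; r_4 = 4.5; cx_5 = 2.5; cy_5 = 4.5; cz_5 = 5.5; w_5 = 5; d_5 = 4; cx_6 = 3.5; cy_6 = 8; cz_6 = 13; h_6 = 5; cx_7 = 11; cy_7 = 13; cz_7 = 7; w_7 = 4; d_7 = 4.5; cx_8 = 12.5; cy_8 = 15; cz_8 = 8; w_8 = 6; h_8 = 7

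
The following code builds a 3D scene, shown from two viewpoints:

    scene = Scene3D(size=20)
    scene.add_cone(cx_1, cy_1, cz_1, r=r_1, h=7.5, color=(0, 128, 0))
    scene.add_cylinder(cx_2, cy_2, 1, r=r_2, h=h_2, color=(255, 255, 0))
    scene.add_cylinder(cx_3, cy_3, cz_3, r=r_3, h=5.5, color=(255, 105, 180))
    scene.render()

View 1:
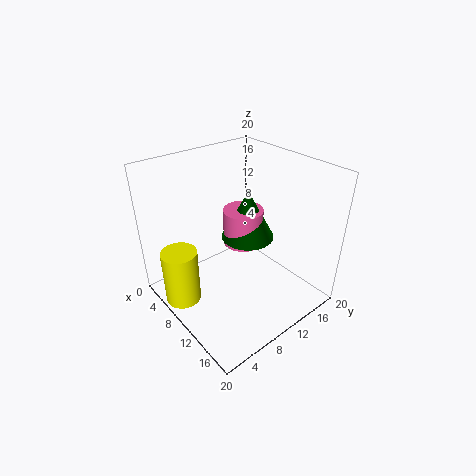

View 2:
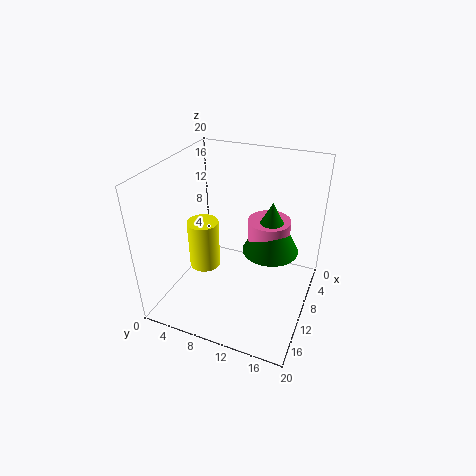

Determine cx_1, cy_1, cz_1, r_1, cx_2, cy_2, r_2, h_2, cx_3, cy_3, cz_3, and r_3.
cx_1 = 7.5, cy_1 = 14, cz_1 = 7.5, r_1 = 4, cx_2 = 6.5, cy_2 = 2.5, r_2 = 2.5, h_2 = 8, cx_3 = 7, cy_3 = 13.5, cz_3 = 6.5, r_3 = 3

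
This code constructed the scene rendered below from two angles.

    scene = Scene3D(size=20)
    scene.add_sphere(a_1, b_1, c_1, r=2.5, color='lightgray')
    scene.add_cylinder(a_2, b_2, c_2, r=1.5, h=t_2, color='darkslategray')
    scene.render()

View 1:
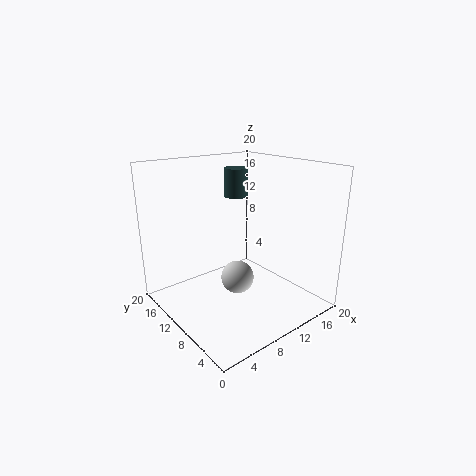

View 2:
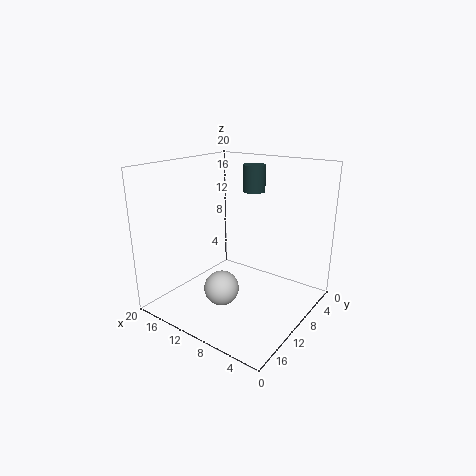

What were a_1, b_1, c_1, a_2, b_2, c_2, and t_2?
a_1 = 11.5; b_1 = 12; c_1 = 2.5; a_2 = 8.5; b_2 = 8.5; c_2 = 16.5; t_2 = 3.5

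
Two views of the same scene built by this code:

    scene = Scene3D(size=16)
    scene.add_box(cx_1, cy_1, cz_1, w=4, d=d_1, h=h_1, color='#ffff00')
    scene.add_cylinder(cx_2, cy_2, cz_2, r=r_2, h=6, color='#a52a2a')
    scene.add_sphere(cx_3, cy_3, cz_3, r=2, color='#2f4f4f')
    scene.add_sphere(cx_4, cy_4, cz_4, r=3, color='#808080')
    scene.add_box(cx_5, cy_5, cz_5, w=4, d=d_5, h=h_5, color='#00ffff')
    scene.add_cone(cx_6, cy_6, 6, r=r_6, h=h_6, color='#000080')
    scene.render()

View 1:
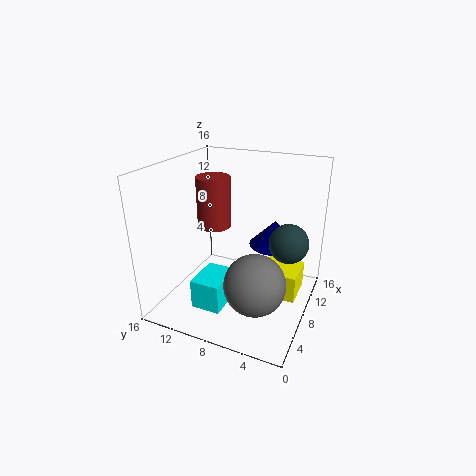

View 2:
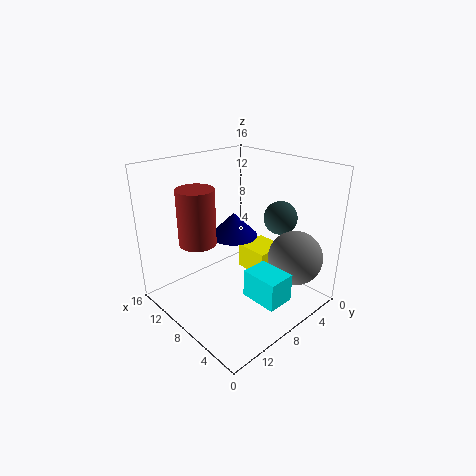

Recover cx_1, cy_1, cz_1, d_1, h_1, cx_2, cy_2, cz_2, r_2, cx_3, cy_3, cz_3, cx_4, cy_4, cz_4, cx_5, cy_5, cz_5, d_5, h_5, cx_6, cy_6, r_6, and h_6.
cx_1 = 7; cy_1 = 1; cz_1 = 2; d_1 = 4; h_1 = 3; cx_2 = 10; cy_2 = 12; cz_2 = 8; r_2 = 2; cx_3 = 7; cy_3 = 2; cz_3 = 9; cx_4 = 3; cy_4 = 4; cz_4 = 6; cx_5 = 1; cy_5 = 7; cz_5 = 3; d_5 = 3; h_5 = 3; cx_6 = 12; cy_6 = 5; r_6 = 3; h_6 = 3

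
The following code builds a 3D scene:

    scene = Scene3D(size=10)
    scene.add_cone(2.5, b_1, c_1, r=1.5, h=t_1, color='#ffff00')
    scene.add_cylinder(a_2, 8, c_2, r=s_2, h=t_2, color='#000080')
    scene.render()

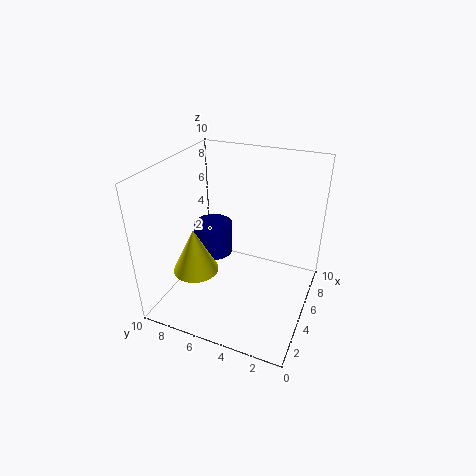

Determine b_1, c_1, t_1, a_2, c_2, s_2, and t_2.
b_1 = 7
c_1 = 3.5
t_1 = 3
a_2 = 7
c_2 = 2
s_2 = 1.5
t_2 = 2.5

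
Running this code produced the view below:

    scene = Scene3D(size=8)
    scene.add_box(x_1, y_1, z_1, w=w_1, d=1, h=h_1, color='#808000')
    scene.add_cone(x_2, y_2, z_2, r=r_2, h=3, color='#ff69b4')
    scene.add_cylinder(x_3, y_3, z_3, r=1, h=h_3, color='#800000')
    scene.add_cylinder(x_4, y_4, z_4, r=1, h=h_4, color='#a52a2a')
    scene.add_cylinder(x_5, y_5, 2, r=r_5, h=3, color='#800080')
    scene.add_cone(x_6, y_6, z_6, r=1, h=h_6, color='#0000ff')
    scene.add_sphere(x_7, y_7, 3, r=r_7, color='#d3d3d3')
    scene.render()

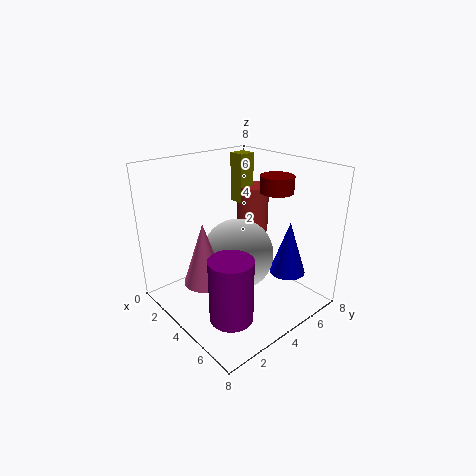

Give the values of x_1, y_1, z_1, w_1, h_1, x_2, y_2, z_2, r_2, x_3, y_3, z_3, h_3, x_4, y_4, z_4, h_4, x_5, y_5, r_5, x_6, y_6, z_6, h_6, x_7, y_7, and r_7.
x_1 = 1
y_1 = 6
z_1 = 5
w_1 = 1
h_1 = 3
x_2 = 5
y_2 = 1
z_2 = 3
r_2 = 1
x_3 = 4
y_3 = 7
z_3 = 6
h_3 = 1
x_4 = 2
y_4 = 7
z_4 = 3
h_4 = 3
x_5 = 7
y_5 = 1
r_5 = 1
x_6 = 6
y_6 = 6
z_6 = 2
h_6 = 3
x_7 = 4
y_7 = 4
r_7 = 2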